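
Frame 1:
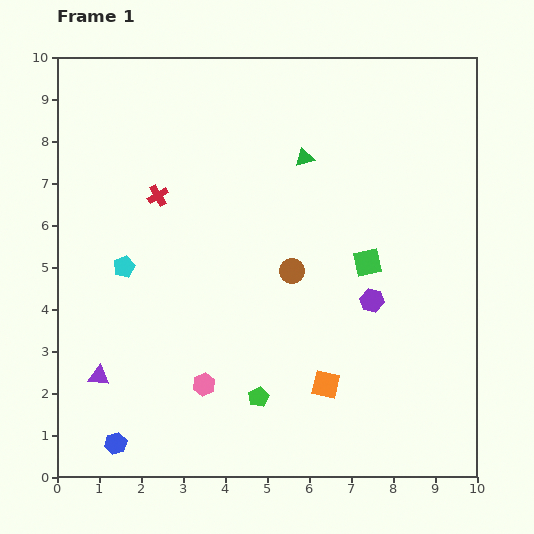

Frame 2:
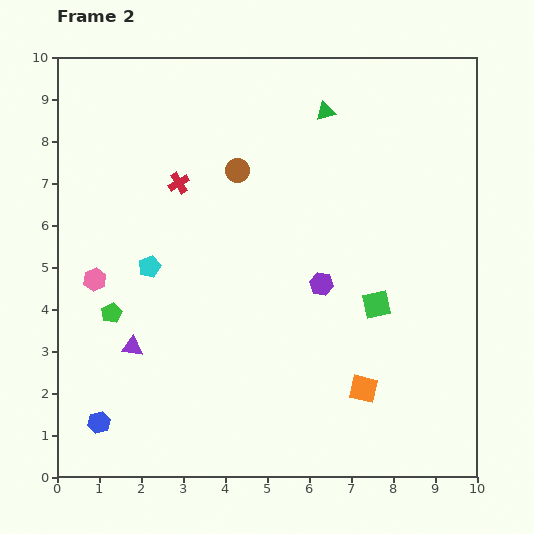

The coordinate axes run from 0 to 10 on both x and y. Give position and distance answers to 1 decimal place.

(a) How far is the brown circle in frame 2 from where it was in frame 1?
2.7

The brown circle moved from (5.6, 4.9) to (4.3, 7.3), a distance of √(1.3² + 2.4²) ≈ 2.7.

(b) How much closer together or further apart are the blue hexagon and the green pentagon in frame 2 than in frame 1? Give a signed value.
-1.0

Distance in frame 1: 3.6. Distance in frame 2: 2.6.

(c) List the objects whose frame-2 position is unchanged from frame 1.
none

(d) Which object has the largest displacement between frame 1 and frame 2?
the green pentagon

(moved 4.0; next 3.6)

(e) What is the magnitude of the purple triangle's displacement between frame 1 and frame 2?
1.1

The purple triangle moved from (1.0, 2.4) to (1.8, 3.1), a distance of √(0.8² + 0.7²) ≈ 1.1.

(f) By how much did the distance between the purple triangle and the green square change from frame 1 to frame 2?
-1.0

Distance in frame 1: 6.9. Distance in frame 2: 5.9.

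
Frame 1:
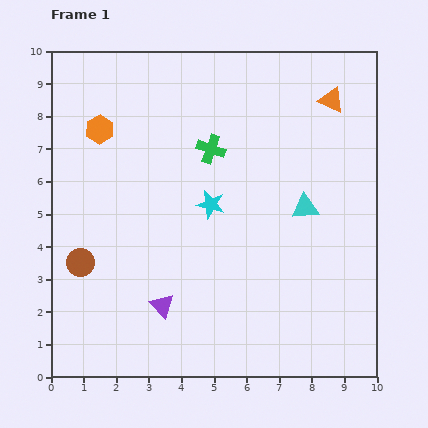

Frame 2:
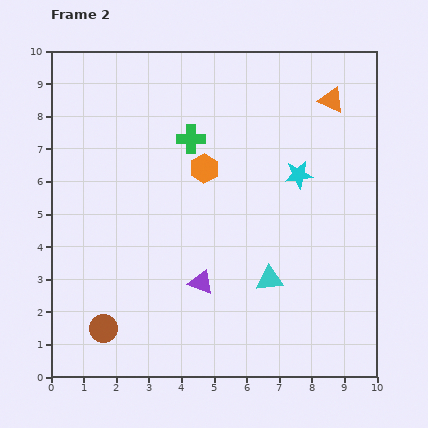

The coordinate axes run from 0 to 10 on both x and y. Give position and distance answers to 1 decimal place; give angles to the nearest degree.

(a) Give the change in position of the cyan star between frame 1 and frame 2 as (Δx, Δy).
(2.7, 0.9)

The cyan star was at (4.9, 5.3) in frame 1 and (7.6, 6.2) in frame 2.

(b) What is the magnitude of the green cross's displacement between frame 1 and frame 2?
0.7

The green cross moved from (4.9, 7.0) to (4.3, 7.3), a distance of √(0.6² + 0.3²) ≈ 0.7.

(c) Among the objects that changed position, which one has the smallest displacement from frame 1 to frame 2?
the green cross

(moved 0.7)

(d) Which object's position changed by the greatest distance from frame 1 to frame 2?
the orange hexagon

(moved 3.4; next 2.8)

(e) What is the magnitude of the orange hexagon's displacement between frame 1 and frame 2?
3.4

The orange hexagon moved from (1.5, 7.6) to (4.7, 6.4), a distance of √(3.2² + 1.2²) ≈ 3.4.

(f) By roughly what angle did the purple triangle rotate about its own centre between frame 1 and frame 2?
26° counter-clockwise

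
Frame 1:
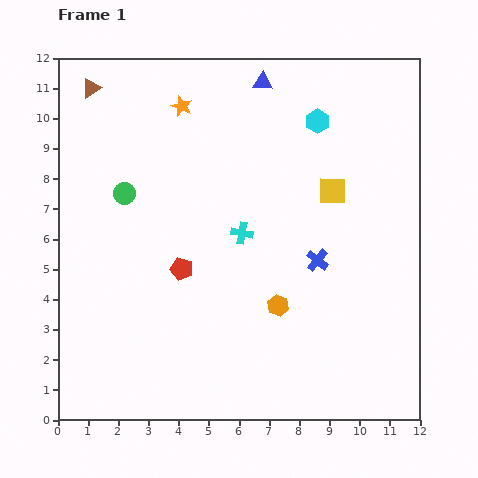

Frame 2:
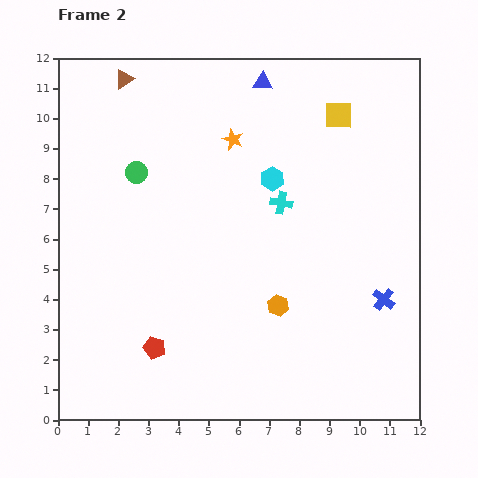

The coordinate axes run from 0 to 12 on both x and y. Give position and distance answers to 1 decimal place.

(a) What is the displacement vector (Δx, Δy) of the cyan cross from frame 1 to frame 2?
(1.3, 1.0)

The cyan cross was at (6.1, 6.2) in frame 1 and (7.4, 7.2) in frame 2.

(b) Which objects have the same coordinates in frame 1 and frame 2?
the blue triangle, the orange hexagon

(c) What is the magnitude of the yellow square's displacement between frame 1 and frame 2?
2.5

The yellow square moved from (9.1, 7.6) to (9.3, 10.1), a distance of √(0.2² + 2.5²) ≈ 2.5.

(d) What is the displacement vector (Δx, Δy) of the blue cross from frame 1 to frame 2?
(2.2, -1.3)

The blue cross was at (8.6, 5.3) in frame 1 and (10.8, 4.0) in frame 2.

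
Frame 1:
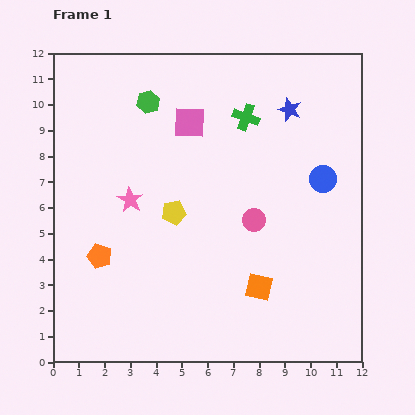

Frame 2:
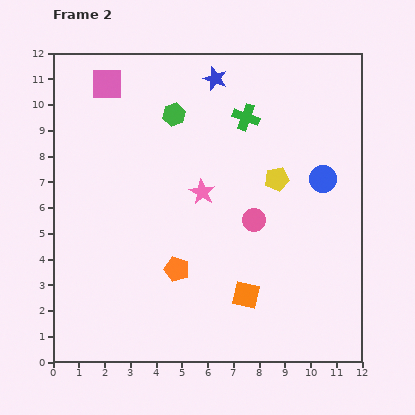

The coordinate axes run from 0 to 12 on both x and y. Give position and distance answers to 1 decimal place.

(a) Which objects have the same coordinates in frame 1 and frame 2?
the pink circle, the green cross, the blue circle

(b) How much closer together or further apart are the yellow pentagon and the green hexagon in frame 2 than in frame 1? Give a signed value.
+0.3

Distance in frame 1: 4.4. Distance in frame 2: 4.7.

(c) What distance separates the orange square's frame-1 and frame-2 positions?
0.6

The orange square moved from (8.0, 2.9) to (7.5, 2.6), a distance of √(0.5² + 0.3²) ≈ 0.6.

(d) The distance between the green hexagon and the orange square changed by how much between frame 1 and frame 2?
-0.9

Distance in frame 1: 8.4. Distance in frame 2: 7.5.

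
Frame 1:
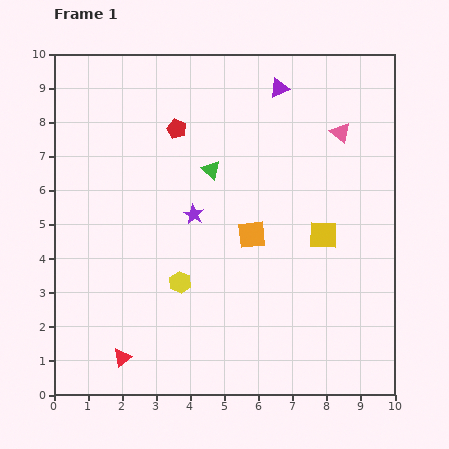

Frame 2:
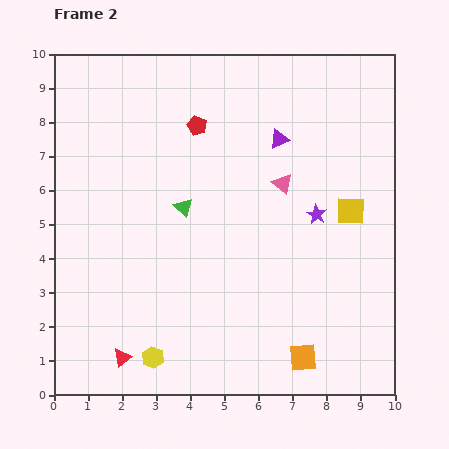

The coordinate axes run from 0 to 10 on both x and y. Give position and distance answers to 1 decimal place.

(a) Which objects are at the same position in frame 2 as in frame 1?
the red triangle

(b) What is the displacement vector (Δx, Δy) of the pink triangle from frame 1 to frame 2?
(-1.7, -1.5)

The pink triangle was at (8.4, 7.7) in frame 1 and (6.7, 6.2) in frame 2.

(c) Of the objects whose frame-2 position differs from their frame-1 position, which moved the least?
the red pentagon

(moved 0.6)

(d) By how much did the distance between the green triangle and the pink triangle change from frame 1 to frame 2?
-1.0

Distance in frame 1: 4.0. Distance in frame 2: 3.0.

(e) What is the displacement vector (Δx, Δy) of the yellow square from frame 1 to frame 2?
(0.8, 0.7)

The yellow square was at (7.9, 4.7) in frame 1 and (8.7, 5.4) in frame 2.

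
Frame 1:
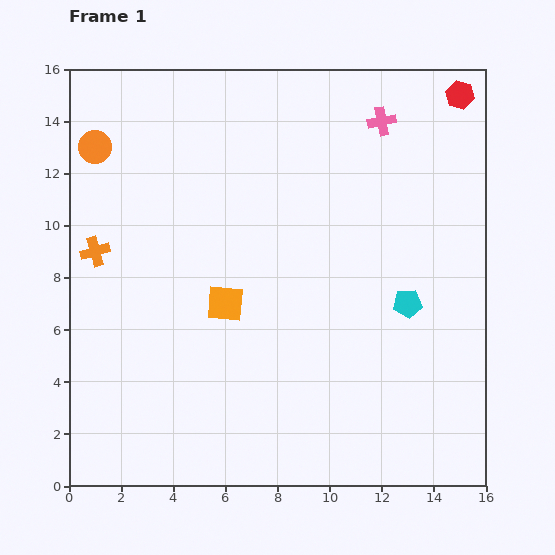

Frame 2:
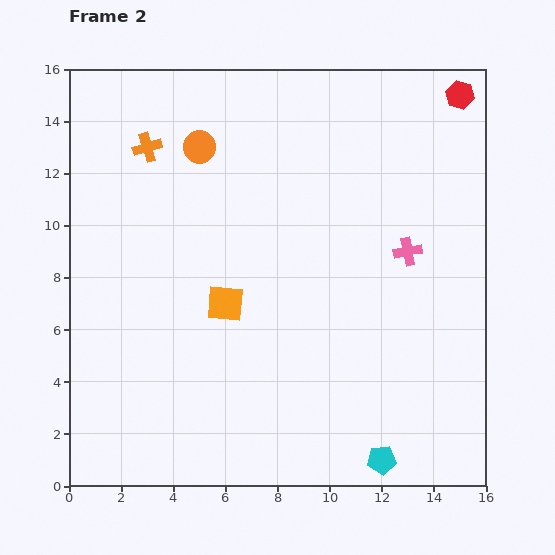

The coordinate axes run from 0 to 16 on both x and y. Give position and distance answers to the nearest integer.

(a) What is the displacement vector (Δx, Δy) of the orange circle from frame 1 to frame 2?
(4, 0)

The orange circle was at (1, 13) in frame 1 and (5, 13) in frame 2.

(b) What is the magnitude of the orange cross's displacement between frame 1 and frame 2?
4

The orange cross moved from (1, 9) to (3, 13), a distance of √(2² + 4²) ≈ 4.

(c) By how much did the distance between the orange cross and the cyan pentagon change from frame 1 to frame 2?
+3

Distance in frame 1: 12. Distance in frame 2: 15.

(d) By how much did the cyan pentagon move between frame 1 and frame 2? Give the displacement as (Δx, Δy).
(-1, -6)

The cyan pentagon was at (13, 7) in frame 1 and (12, 1) in frame 2.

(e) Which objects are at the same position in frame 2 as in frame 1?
the orange square, the red hexagon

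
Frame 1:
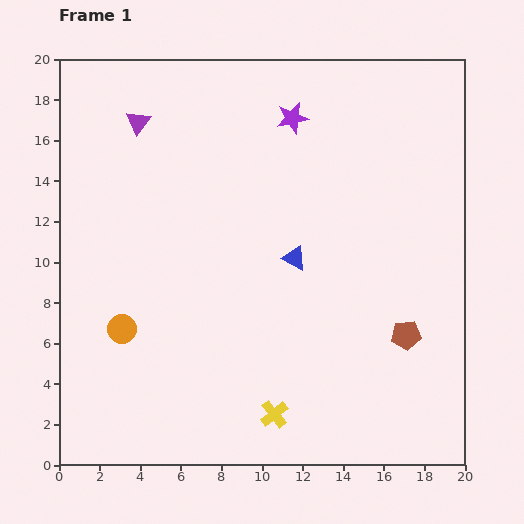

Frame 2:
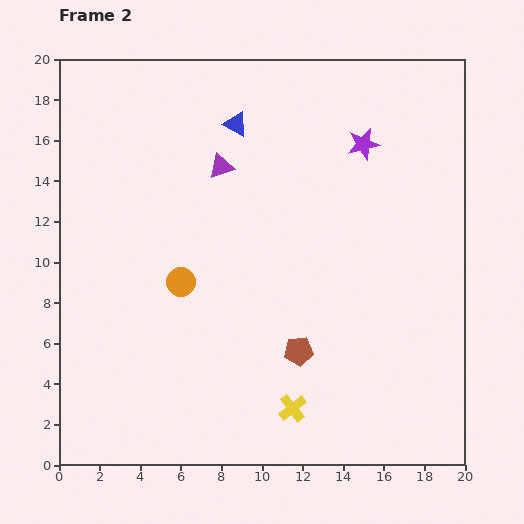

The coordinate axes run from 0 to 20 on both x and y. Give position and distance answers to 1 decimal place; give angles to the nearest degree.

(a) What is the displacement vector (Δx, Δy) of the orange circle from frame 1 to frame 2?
(2.9, 2.3)

The orange circle was at (3.1, 6.7) in frame 1 and (6.0, 9.0) in frame 2.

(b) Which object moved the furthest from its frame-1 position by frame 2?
the blue triangle

(moved 7.2; next 5.4)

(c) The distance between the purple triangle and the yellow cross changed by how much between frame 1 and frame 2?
-3.5

Distance in frame 1: 15.9. Distance in frame 2: 12.4.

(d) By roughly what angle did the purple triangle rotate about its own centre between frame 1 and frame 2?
34° clockwise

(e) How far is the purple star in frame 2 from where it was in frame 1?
3.7

The purple star moved from (11.5, 17.1) to (15.0, 15.8), a distance of √(3.5² + 1.3²) ≈ 3.7.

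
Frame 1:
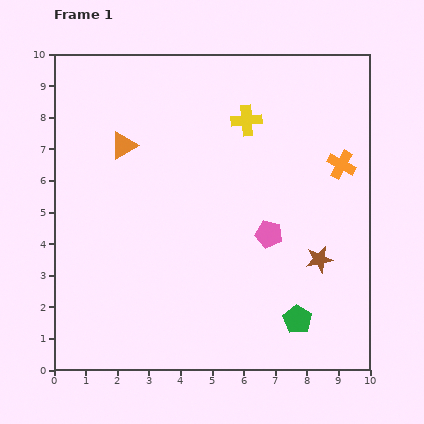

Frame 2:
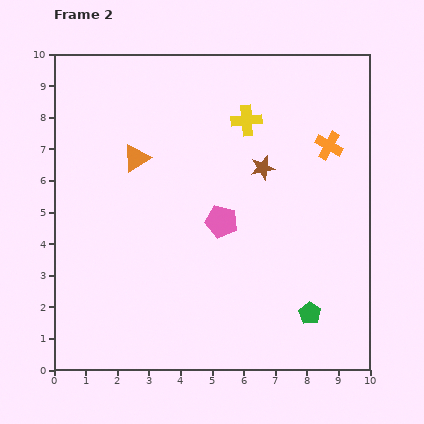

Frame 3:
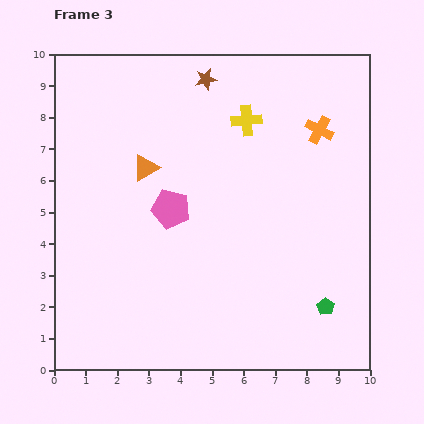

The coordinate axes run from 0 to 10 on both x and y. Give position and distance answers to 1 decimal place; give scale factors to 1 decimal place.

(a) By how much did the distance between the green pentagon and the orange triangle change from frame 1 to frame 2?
-0.4

Distance in frame 1: 7.8. Distance in frame 2: 7.4.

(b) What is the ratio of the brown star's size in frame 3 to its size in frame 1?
0.8×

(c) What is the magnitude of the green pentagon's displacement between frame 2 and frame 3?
0.5

The green pentagon moved from (8.1, 1.8) to (8.6, 2.0), a distance of √(0.5² + 0.2²) ≈ 0.5.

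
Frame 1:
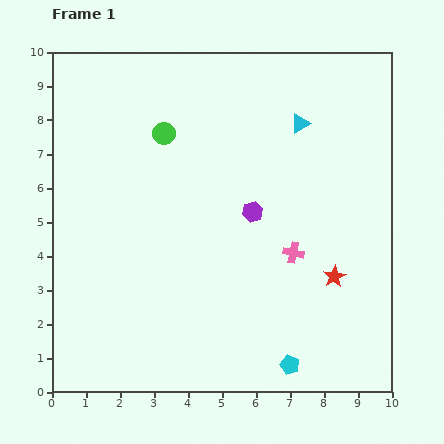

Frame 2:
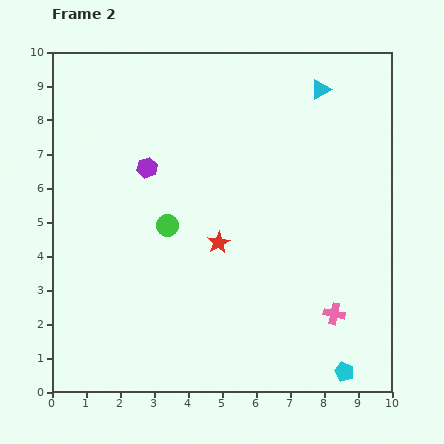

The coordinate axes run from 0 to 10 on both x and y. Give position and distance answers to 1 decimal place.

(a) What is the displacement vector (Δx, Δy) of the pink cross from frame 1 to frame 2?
(1.2, -1.8)

The pink cross was at (7.1, 4.1) in frame 1 and (8.3, 2.3) in frame 2.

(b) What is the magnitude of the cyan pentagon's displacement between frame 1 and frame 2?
1.6

The cyan pentagon moved from (7.0, 0.8) to (8.6, 0.6), a distance of √(1.6² + 0.2²) ≈ 1.6.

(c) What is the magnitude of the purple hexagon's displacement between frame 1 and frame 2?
3.4

The purple hexagon moved from (5.9, 5.3) to (2.8, 6.6), a distance of √(3.1² + 1.3²) ≈ 3.4.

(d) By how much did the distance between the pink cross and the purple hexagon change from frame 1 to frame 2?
+5.3

Distance in frame 1: 1.7. Distance in frame 2: 7.0.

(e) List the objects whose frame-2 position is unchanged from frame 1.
none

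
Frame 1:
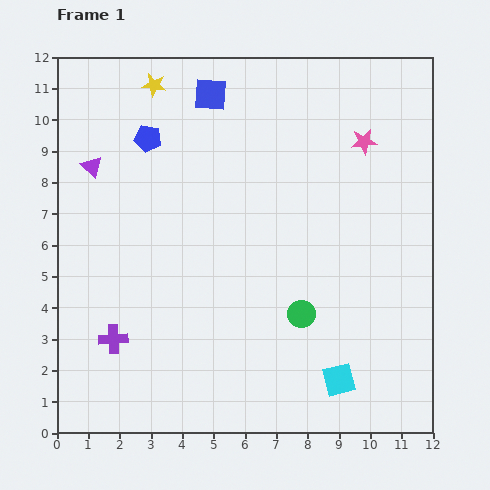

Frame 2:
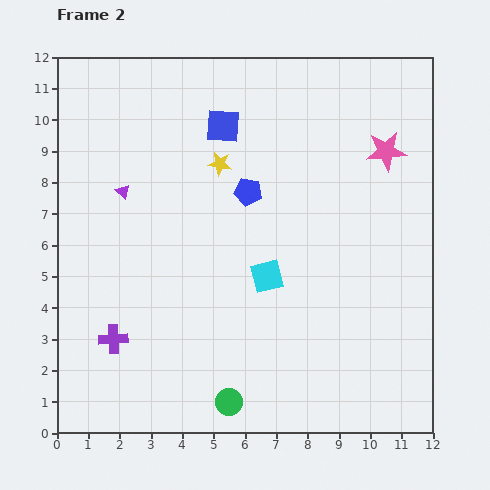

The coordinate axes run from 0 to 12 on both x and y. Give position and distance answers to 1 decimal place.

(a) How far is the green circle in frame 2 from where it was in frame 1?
3.6

The green circle moved from (7.8, 3.8) to (5.5, 1.0), a distance of √(2.3² + 2.8²) ≈ 3.6.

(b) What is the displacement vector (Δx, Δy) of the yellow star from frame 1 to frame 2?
(2.1, -2.5)

The yellow star was at (3.1, 11.1) in frame 1 and (5.2, 8.6) in frame 2.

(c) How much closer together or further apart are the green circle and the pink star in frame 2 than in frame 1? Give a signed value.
+3.5

Distance in frame 1: 5.9. Distance in frame 2: 9.4.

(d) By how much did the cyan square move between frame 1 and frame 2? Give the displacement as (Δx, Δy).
(-2.3, 3.3)

The cyan square was at (9.0, 1.7) in frame 1 and (6.7, 5.0) in frame 2.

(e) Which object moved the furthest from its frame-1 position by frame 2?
the cyan square

(moved 4.0; next 3.6)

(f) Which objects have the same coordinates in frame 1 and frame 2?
the purple cross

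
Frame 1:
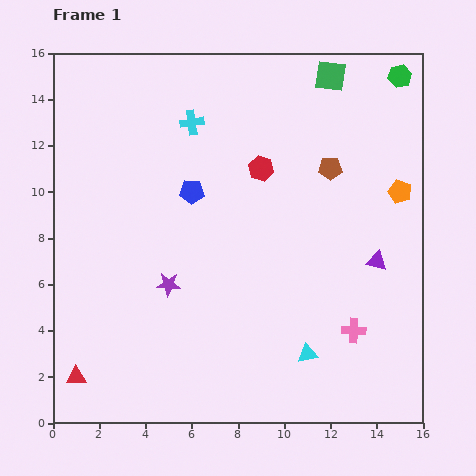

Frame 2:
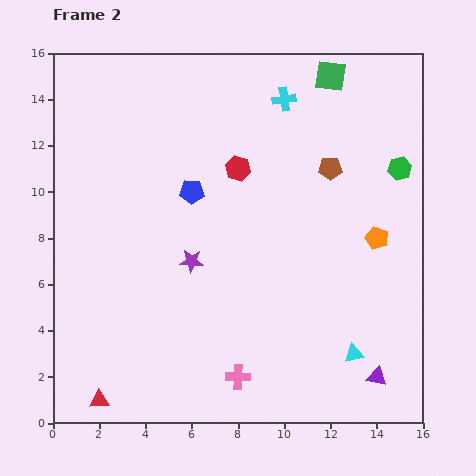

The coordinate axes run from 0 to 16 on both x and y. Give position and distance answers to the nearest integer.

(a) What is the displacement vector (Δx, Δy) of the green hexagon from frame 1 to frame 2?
(0, -4)

The green hexagon was at (15, 15) in frame 1 and (15, 11) in frame 2.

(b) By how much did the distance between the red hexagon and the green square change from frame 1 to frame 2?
+1

Distance in frame 1: 5. Distance in frame 2: 6.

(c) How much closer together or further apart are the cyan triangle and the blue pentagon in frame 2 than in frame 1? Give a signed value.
+1

Distance in frame 1: 9. Distance in frame 2: 10.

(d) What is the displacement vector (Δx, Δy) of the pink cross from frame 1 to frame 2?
(-5, -2)

The pink cross was at (13, 4) in frame 1 and (8, 2) in frame 2.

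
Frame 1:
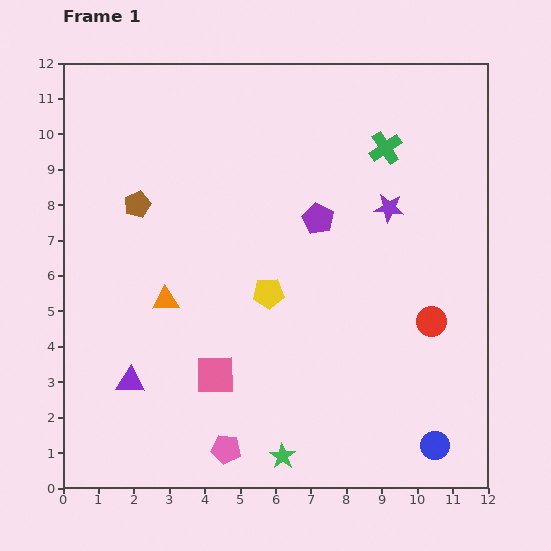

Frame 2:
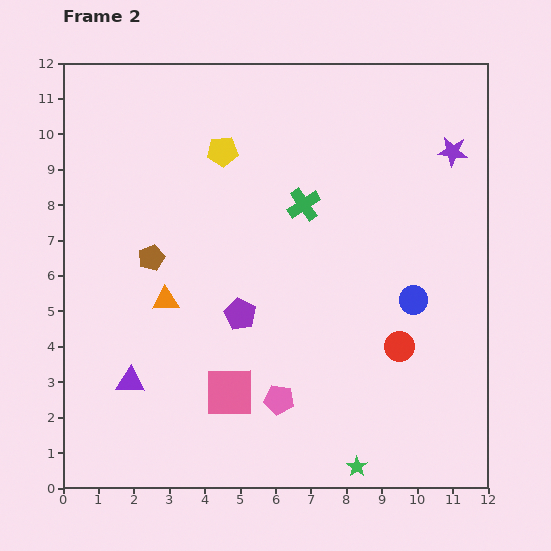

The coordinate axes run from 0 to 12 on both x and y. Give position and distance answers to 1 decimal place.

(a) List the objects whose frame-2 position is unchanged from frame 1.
the orange triangle, the purple triangle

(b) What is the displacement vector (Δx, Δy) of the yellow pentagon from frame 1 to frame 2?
(-1.3, 4.0)

The yellow pentagon was at (5.8, 5.5) in frame 1 and (4.5, 9.5) in frame 2.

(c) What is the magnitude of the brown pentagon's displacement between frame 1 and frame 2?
1.6

The brown pentagon moved from (2.1, 8.0) to (2.5, 6.5), a distance of √(0.4² + 1.5²) ≈ 1.6.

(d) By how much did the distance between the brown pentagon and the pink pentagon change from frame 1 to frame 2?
-1.9

Distance in frame 1: 7.3. Distance in frame 2: 5.4.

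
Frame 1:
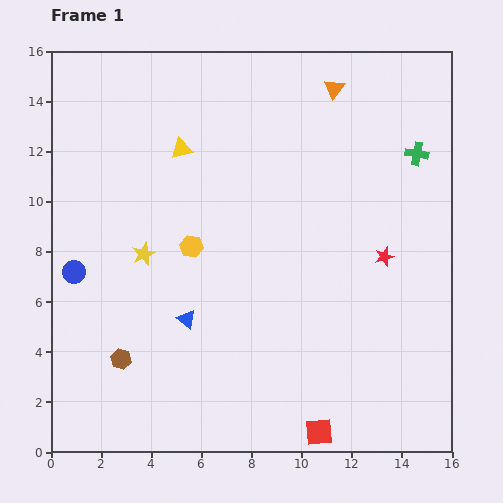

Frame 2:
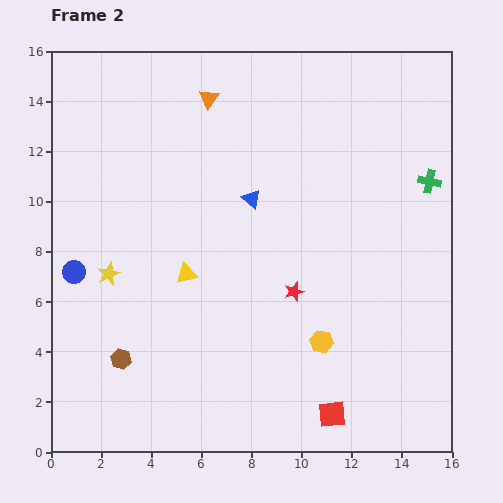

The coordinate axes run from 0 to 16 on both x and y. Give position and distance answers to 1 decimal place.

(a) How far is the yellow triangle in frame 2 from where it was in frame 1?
5.0

The yellow triangle moved from (5.2, 12.1) to (5.4, 7.1), a distance of √(0.2² + 5.0²) ≈ 5.0.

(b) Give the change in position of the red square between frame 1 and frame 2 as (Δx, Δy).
(0.5, 0.7)

The red square was at (10.7, 0.8) in frame 1 and (11.2, 1.5) in frame 2.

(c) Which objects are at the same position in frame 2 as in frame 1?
the brown hexagon, the blue circle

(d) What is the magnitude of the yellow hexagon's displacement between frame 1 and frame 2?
6.4

The yellow hexagon moved from (5.6, 8.2) to (10.8, 4.4), a distance of √(5.2² + 3.8²) ≈ 6.4.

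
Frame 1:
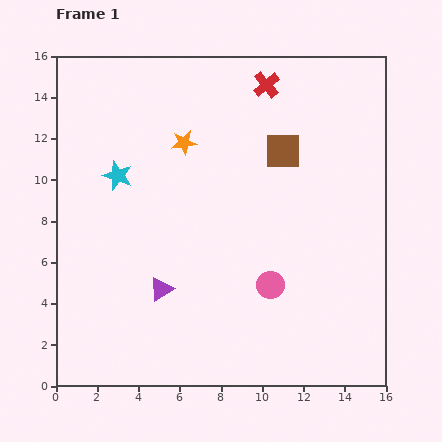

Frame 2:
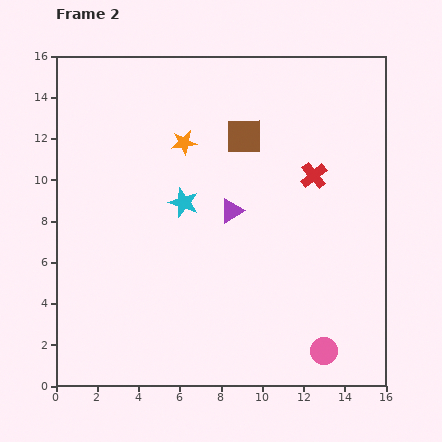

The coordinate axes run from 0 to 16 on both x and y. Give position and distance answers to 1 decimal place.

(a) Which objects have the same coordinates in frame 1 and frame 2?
the orange star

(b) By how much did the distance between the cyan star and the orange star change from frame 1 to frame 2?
-0.7

Distance in frame 1: 3.6. Distance in frame 2: 2.9.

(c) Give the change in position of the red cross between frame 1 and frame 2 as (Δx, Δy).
(2.3, -4.4)

The red cross was at (10.2, 14.6) in frame 1 and (12.5, 10.2) in frame 2.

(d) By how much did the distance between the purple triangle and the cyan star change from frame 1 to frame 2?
-3.6

Distance in frame 1: 5.9. Distance in frame 2: 2.3.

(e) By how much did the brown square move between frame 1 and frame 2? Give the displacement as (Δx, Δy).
(-1.9, 0.7)

The brown square was at (11.0, 11.4) in frame 1 and (9.1, 12.1) in frame 2.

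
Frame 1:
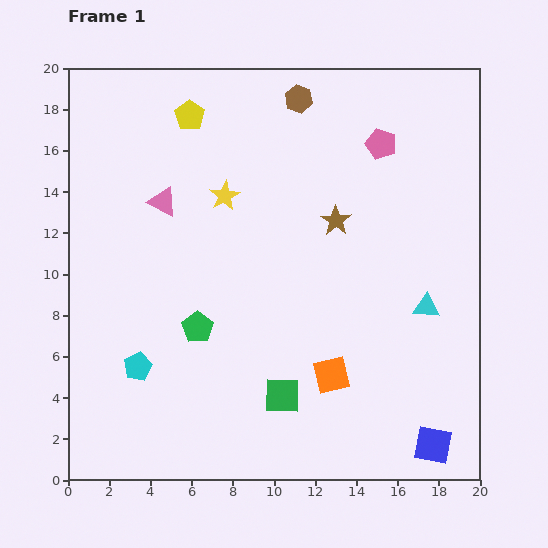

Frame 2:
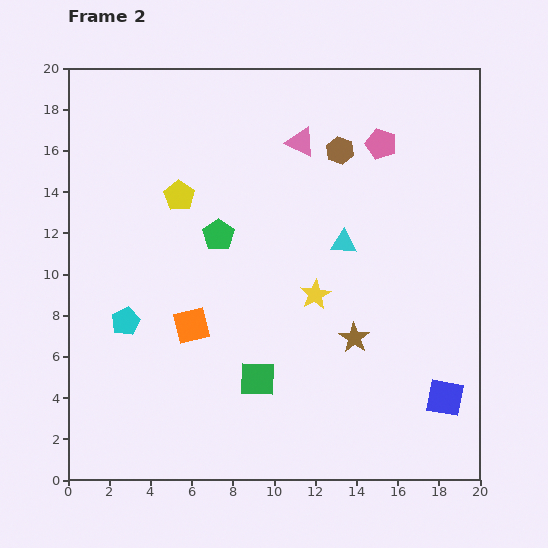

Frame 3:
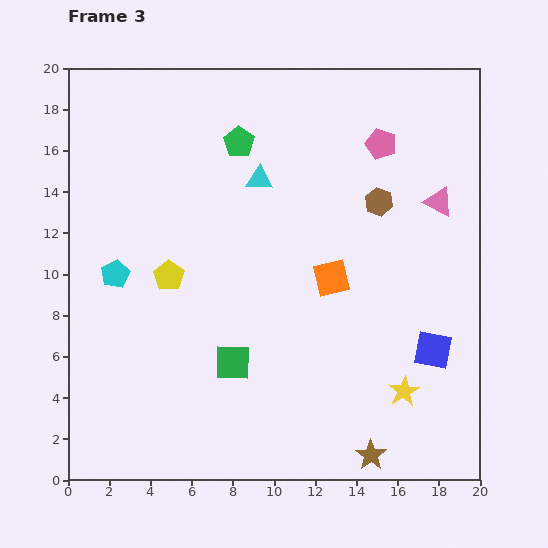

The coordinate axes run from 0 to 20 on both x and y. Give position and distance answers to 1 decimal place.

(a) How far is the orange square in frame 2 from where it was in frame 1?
7.2

The orange square moved from (12.8, 5.1) to (6.0, 7.5), a distance of √(6.8² + 2.4²) ≈ 7.2.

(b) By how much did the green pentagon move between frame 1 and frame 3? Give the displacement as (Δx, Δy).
(2.0, 9.0)

The green pentagon was at (6.3, 7.4) in frame 1 and (8.3, 16.4) in frame 3.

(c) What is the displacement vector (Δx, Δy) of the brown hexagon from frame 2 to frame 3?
(1.9, -2.5)

The brown hexagon was at (13.2, 16.0) in frame 2 and (15.1, 13.5) in frame 3.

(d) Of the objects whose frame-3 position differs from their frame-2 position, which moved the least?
the green square

(moved 1.4)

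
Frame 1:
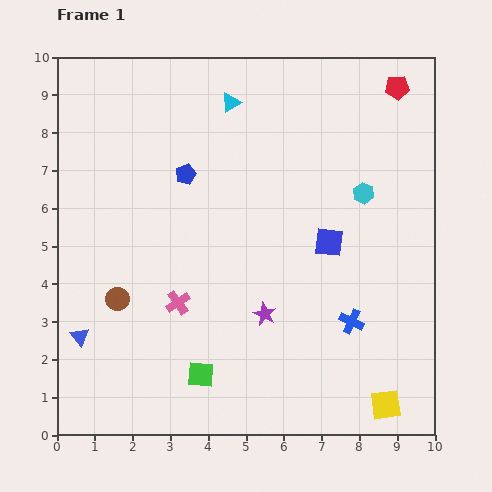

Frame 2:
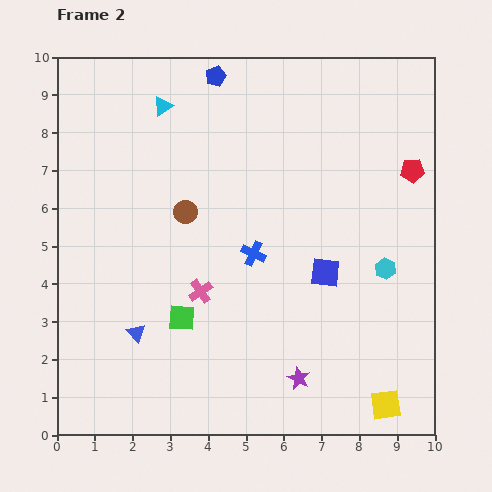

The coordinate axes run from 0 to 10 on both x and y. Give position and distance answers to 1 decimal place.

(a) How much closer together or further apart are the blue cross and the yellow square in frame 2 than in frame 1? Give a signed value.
+2.9

Distance in frame 1: 2.4. Distance in frame 2: 5.3.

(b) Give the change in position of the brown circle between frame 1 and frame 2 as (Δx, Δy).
(1.8, 2.3)

The brown circle was at (1.6, 3.6) in frame 1 and (3.4, 5.9) in frame 2.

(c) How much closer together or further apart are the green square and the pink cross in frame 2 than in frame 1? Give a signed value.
-1.1

Distance in frame 1: 2.0. Distance in frame 2: 0.9.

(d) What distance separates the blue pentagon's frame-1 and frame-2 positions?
2.7

The blue pentagon moved from (3.4, 6.9) to (4.2, 9.5), a distance of √(0.8² + 2.6²) ≈ 2.7.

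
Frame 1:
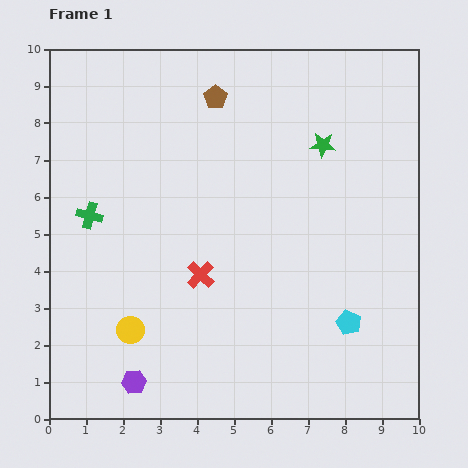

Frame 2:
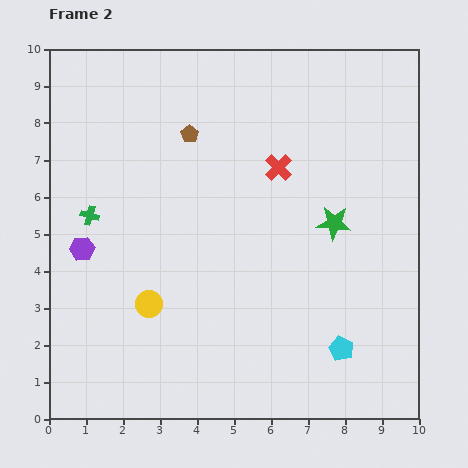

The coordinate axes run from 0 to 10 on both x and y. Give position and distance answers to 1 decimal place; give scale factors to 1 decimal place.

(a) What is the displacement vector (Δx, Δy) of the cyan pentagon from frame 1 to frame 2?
(-0.2, -0.7)

The cyan pentagon was at (8.1, 2.6) in frame 1 and (7.9, 1.9) in frame 2.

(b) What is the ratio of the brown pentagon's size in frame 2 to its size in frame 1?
0.7×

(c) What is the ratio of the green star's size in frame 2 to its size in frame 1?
1.3×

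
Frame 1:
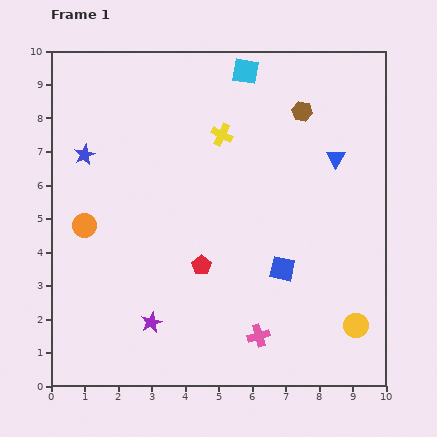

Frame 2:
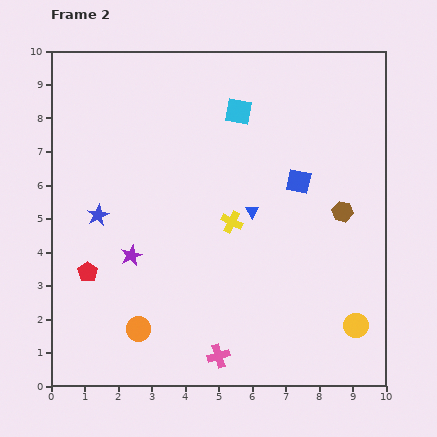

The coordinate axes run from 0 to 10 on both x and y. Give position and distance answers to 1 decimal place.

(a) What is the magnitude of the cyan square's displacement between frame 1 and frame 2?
1.2

The cyan square moved from (5.8, 9.4) to (5.6, 8.2), a distance of √(0.2² + 1.2²) ≈ 1.2.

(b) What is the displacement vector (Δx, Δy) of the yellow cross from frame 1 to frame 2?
(0.3, -2.6)

The yellow cross was at (5.1, 7.5) in frame 1 and (5.4, 4.9) in frame 2.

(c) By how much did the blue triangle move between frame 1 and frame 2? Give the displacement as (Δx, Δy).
(-2.5, -1.6)

The blue triangle was at (8.5, 6.8) in frame 1 and (6.0, 5.2) in frame 2.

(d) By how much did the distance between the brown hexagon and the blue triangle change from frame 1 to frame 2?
+1.0

Distance in frame 1: 1.7. Distance in frame 2: 2.7.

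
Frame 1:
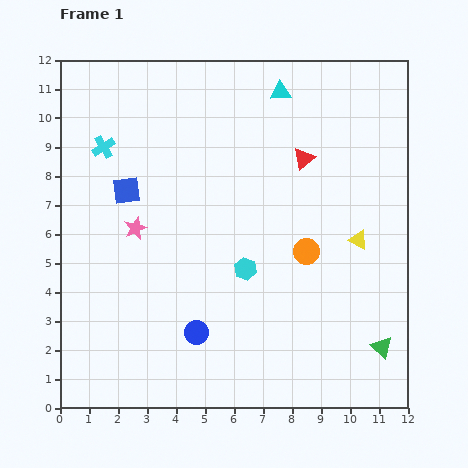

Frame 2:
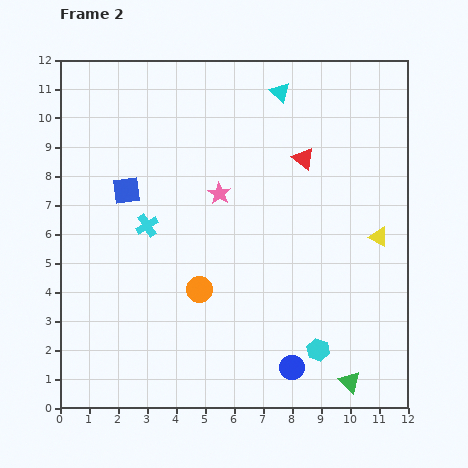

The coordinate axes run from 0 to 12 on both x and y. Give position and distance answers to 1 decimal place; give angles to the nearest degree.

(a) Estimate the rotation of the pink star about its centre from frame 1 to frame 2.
16° counter-clockwise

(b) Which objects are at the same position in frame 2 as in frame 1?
the blue square, the cyan triangle, the red triangle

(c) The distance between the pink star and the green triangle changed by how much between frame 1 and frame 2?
-1.5

Distance in frame 1: 9.4. Distance in frame 2: 7.9.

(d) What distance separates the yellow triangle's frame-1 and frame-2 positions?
0.7

The yellow triangle moved from (10.3, 5.8) to (11.0, 5.9), a distance of √(0.7² + 0.1²) ≈ 0.7.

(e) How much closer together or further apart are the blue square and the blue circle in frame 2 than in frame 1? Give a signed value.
+2.8

Distance in frame 1: 5.5. Distance in frame 2: 8.3.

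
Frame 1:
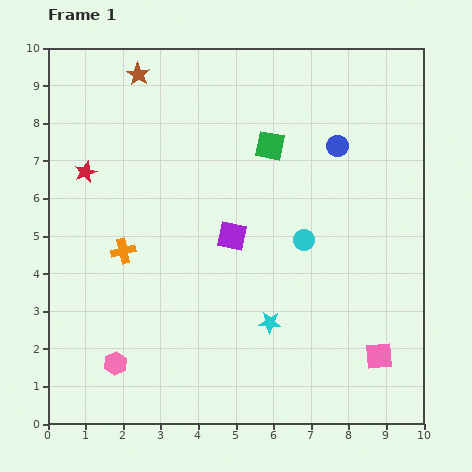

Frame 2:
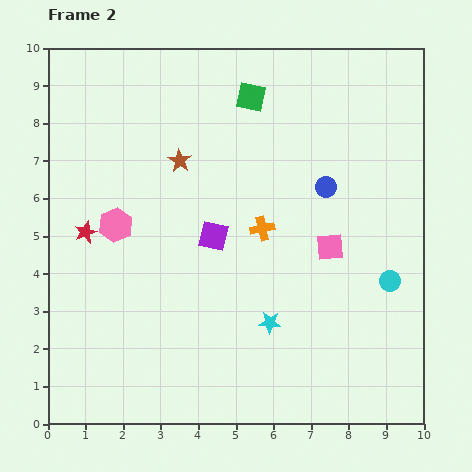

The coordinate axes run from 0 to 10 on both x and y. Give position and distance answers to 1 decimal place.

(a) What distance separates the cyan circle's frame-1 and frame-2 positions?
2.5

The cyan circle moved from (6.8, 4.9) to (9.1, 3.8), a distance of √(2.3² + 1.1²) ≈ 2.5.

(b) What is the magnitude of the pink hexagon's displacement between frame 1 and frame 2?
3.7

The pink hexagon moved from (1.8, 1.6) to (1.8, 5.3), a distance of √(0.0² + 3.7²) ≈ 3.7.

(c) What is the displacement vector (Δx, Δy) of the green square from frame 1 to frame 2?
(-0.5, 1.3)

The green square was at (5.9, 7.4) in frame 1 and (5.4, 8.7) in frame 2.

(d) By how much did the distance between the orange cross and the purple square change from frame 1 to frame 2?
-1.6

Distance in frame 1: 2.9. Distance in frame 2: 1.3.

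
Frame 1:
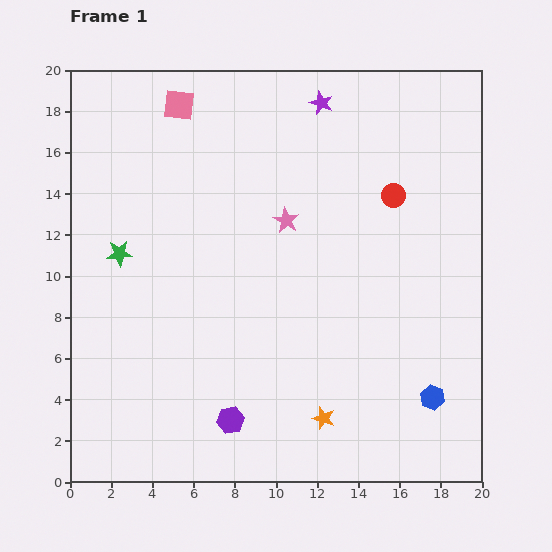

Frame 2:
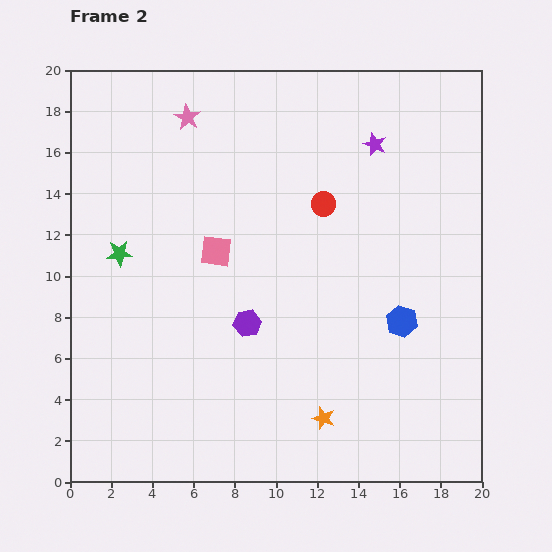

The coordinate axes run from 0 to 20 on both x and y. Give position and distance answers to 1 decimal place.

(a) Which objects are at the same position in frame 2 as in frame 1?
the green star, the orange star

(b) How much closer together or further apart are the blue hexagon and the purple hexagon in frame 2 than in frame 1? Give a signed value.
-2.4

Distance in frame 1: 9.9. Distance in frame 2: 7.5.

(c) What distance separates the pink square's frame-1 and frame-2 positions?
7.3

The pink square moved from (5.3, 18.3) to (7.1, 11.2), a distance of √(1.8² + 7.1²) ≈ 7.3.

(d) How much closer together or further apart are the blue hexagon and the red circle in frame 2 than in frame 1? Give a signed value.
-3.1

Distance in frame 1: 10.0. Distance in frame 2: 6.9.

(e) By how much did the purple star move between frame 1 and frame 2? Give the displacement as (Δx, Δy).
(2.6, -2.0)

The purple star was at (12.2, 18.4) in frame 1 and (14.8, 16.4) in frame 2.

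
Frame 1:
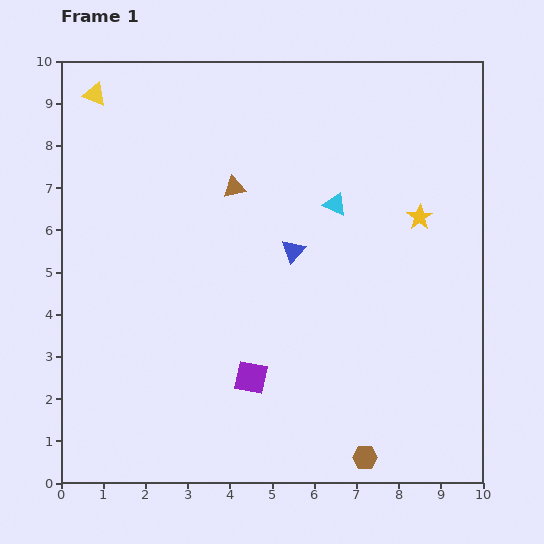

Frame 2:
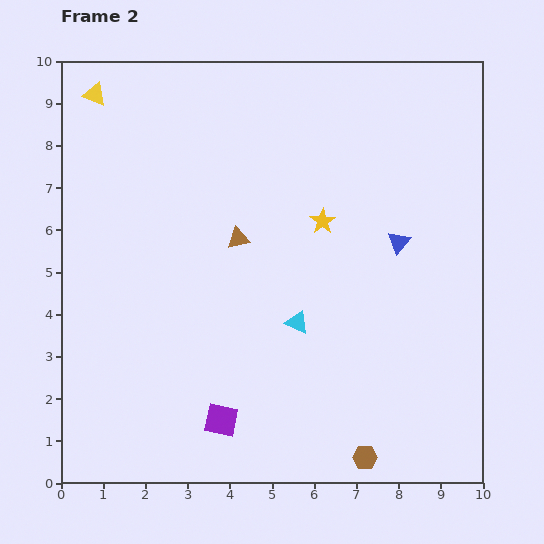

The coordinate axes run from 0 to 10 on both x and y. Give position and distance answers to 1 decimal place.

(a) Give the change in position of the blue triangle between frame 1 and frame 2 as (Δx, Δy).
(2.5, 0.2)

The blue triangle was at (5.5, 5.5) in frame 1 and (8.0, 5.7) in frame 2.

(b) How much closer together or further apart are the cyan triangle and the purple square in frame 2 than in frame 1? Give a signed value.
-1.7

Distance in frame 1: 4.6. Distance in frame 2: 2.9.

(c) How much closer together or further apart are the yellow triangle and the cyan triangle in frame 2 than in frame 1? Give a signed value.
+0.9

Distance in frame 1: 6.3. Distance in frame 2: 7.2.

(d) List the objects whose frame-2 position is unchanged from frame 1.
the brown hexagon, the yellow triangle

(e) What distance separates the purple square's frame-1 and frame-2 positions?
1.2

The purple square moved from (4.5, 2.5) to (3.8, 1.5), a distance of √(0.7² + 1.0²) ≈ 1.2.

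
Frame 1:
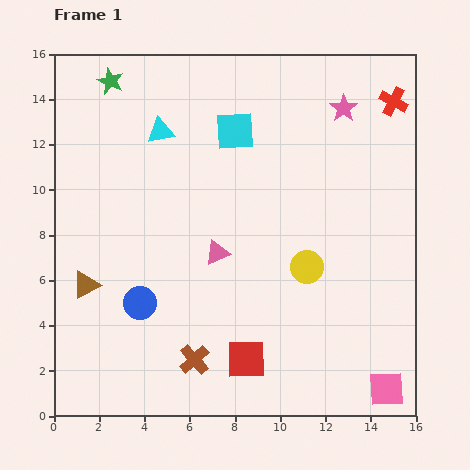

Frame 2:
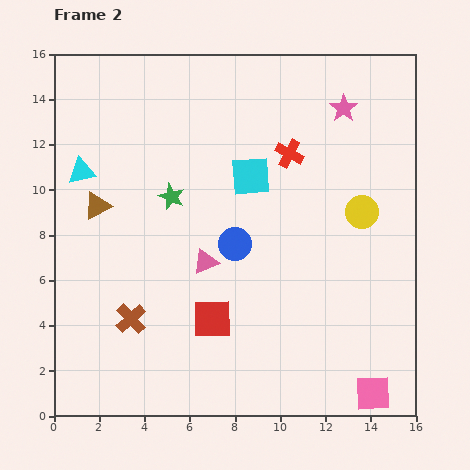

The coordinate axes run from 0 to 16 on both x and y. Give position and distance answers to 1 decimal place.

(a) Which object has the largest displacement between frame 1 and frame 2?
the green star

(moved 5.8; next 5.1)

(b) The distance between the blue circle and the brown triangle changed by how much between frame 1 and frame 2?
+3.8

Distance in frame 1: 2.5. Distance in frame 2: 6.3.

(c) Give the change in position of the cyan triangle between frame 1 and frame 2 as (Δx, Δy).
(-3.5, -1.8)

The cyan triangle was at (4.7, 12.6) in frame 1 and (1.2, 10.8) in frame 2.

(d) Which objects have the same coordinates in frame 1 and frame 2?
the pink star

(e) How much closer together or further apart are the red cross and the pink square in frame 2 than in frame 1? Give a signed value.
-1.5

Distance in frame 1: 12.7. Distance in frame 2: 11.2.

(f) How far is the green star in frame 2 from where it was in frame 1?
5.8

The green star moved from (2.5, 14.8) to (5.2, 9.7), a distance of √(2.7² + 5.1²) ≈ 5.8.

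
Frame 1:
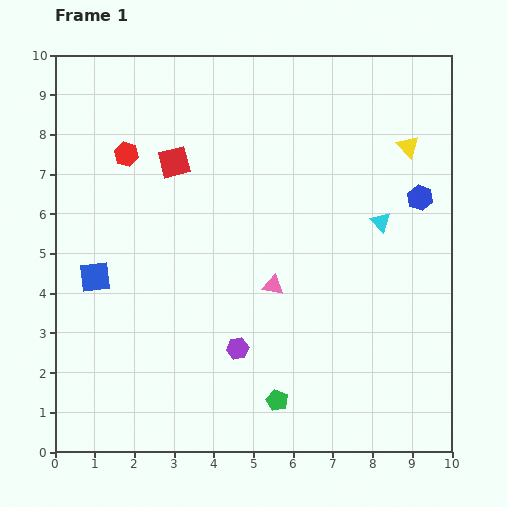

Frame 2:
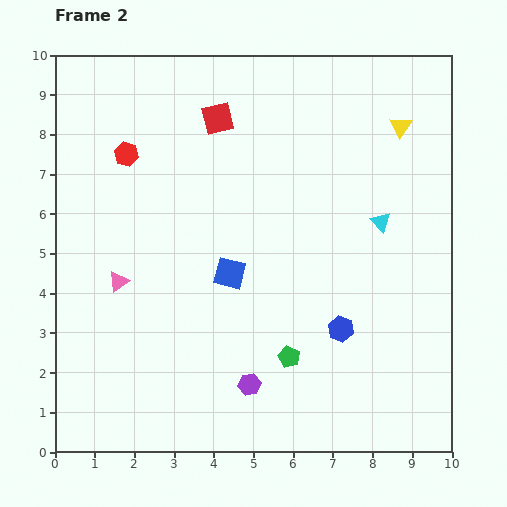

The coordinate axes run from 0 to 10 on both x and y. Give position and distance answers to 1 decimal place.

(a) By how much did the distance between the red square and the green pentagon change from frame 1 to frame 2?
-0.2

Distance in frame 1: 6.5. Distance in frame 2: 6.3.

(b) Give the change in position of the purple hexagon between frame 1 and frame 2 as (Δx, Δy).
(0.3, -0.9)

The purple hexagon was at (4.6, 2.6) in frame 1 and (4.9, 1.7) in frame 2.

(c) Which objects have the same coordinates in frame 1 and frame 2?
the red hexagon, the cyan triangle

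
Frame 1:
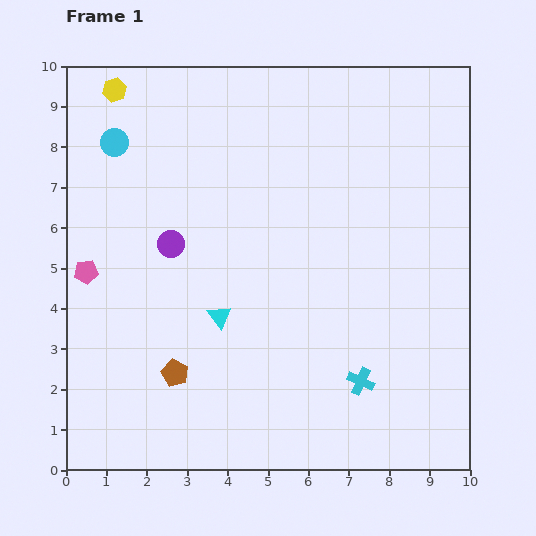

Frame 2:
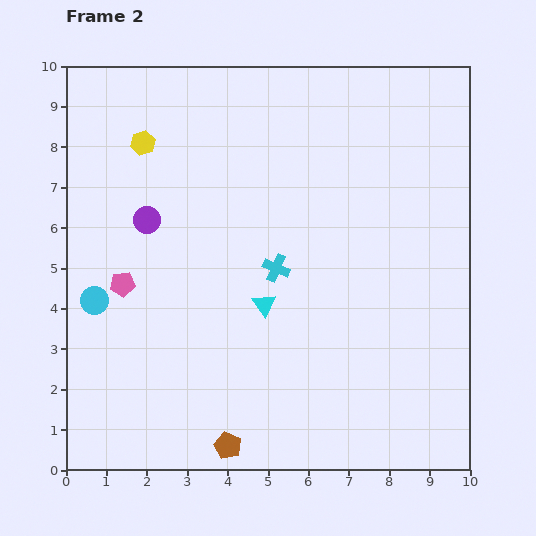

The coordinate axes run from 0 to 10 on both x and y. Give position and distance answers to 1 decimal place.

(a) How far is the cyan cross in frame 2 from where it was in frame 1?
3.5

The cyan cross moved from (7.3, 2.2) to (5.2, 5.0), a distance of √(2.1² + 2.8²) ≈ 3.5.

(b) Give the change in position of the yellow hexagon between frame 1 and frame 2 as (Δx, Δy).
(0.7, -1.3)

The yellow hexagon was at (1.2, 9.4) in frame 1 and (1.9, 8.1) in frame 2.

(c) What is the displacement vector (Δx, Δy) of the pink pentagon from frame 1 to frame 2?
(0.9, -0.3)

The pink pentagon was at (0.5, 4.9) in frame 1 and (1.4, 4.6) in frame 2.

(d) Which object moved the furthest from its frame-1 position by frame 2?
the cyan circle

(moved 3.9; next 3.5)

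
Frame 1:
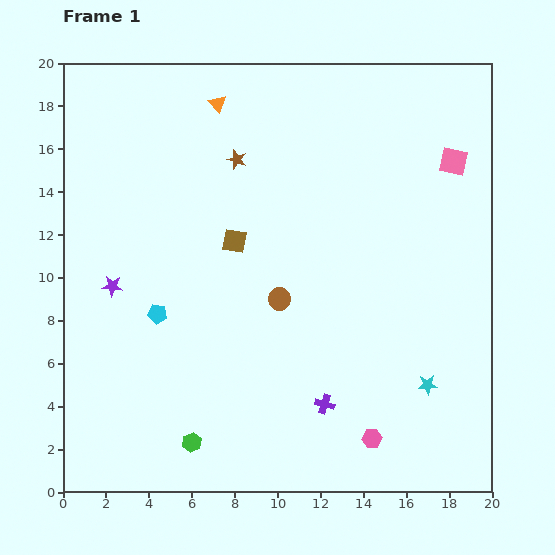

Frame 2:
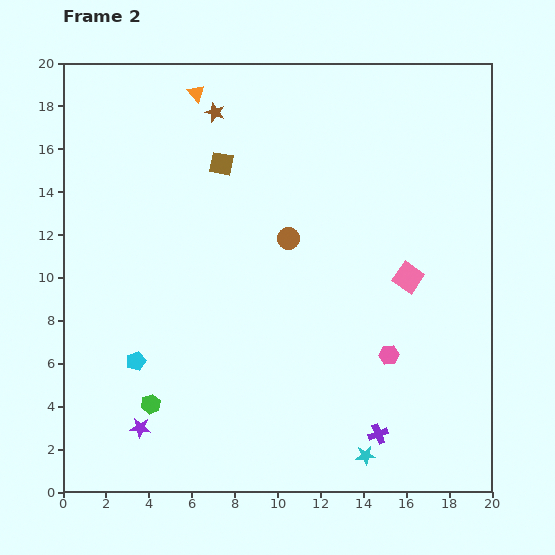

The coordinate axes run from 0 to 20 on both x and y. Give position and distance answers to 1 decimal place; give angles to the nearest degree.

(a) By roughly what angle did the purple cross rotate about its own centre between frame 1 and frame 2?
38° counter-clockwise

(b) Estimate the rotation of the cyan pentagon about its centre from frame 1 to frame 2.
29° counter-clockwise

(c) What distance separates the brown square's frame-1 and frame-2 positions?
3.6

The brown square moved from (8.0, 11.7) to (7.4, 15.3), a distance of √(0.6² + 3.6²) ≈ 3.6.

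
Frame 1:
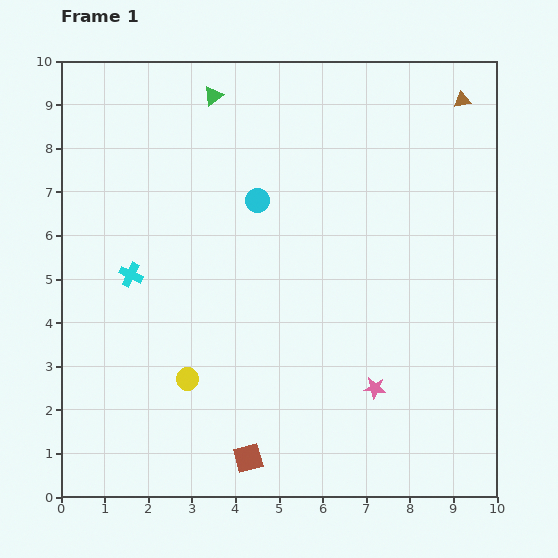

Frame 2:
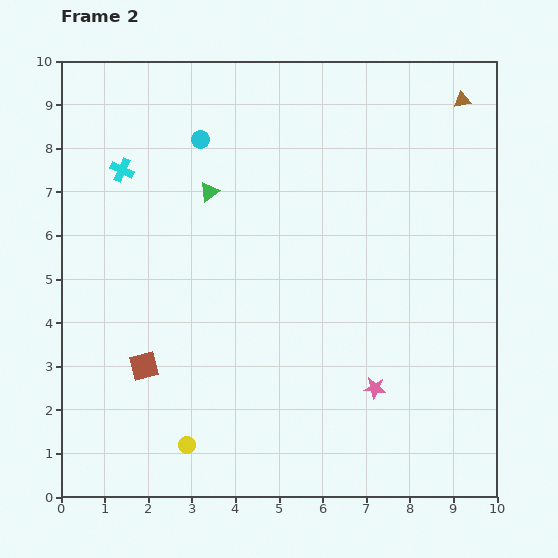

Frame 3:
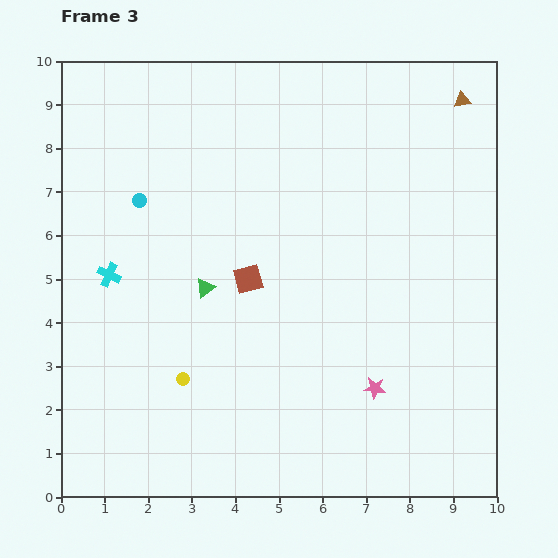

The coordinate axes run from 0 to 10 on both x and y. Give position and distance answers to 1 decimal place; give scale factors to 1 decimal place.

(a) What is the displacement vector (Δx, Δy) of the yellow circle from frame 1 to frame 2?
(0.0, -1.5)

The yellow circle was at (2.9, 2.7) in frame 1 and (2.9, 1.2) in frame 2.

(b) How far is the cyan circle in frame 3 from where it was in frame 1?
2.7

The cyan circle moved from (4.5, 6.8) to (1.8, 6.8), a distance of √(2.7² + 0.0²) ≈ 2.7.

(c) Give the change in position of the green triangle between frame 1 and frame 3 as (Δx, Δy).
(-0.2, -4.4)

The green triangle was at (3.5, 9.2) in frame 1 and (3.3, 4.8) in frame 3.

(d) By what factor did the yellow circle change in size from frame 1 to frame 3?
0.6×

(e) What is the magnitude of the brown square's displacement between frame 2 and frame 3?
3.1

The brown square moved from (1.9, 3.0) to (4.3, 5.0), a distance of √(2.4² + 2.0²) ≈ 3.1.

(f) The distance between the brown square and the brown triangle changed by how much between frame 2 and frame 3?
-3.1

Distance in frame 2: 9.5. Distance in frame 3: 6.4.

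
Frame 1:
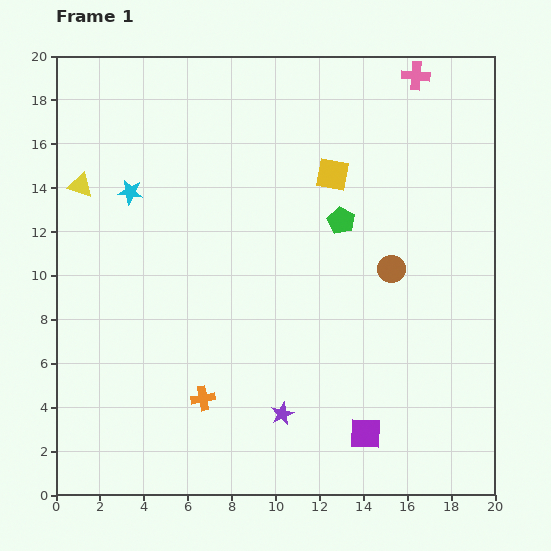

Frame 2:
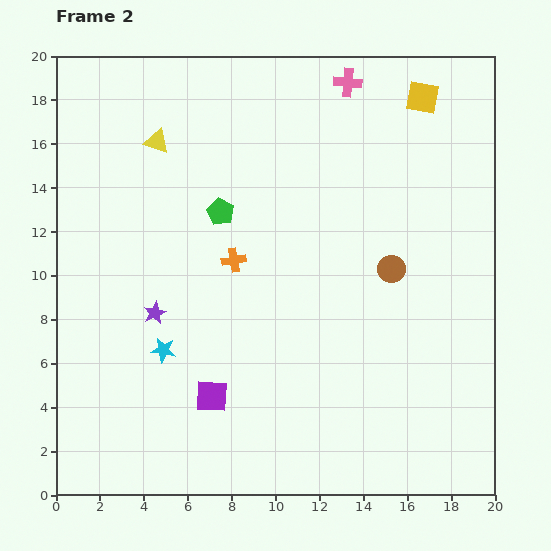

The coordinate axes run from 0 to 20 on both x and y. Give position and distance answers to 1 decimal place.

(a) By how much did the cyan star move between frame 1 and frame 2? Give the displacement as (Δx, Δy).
(1.5, -7.2)

The cyan star was at (3.4, 13.8) in frame 1 and (4.9, 6.6) in frame 2.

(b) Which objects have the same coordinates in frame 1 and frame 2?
the brown circle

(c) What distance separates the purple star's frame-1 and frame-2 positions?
7.4

The purple star moved from (10.3, 3.7) to (4.5, 8.3), a distance of √(5.8² + 4.6²) ≈ 7.4.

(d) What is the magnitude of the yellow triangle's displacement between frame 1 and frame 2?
4.0

The yellow triangle moved from (1.1, 14.1) to (4.6, 16.1), a distance of √(3.5² + 2.0²) ≈ 4.0.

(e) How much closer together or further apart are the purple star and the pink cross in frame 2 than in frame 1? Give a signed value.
-2.9

Distance in frame 1: 16.6. Distance in frame 2: 13.7.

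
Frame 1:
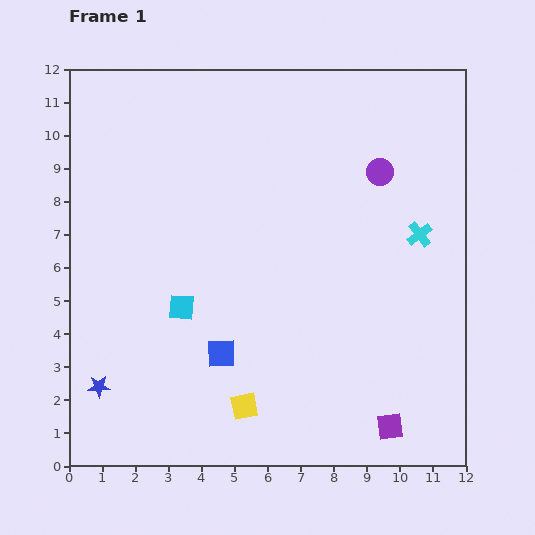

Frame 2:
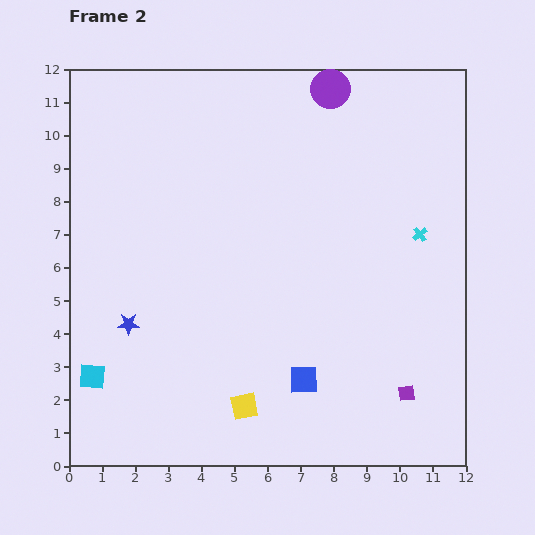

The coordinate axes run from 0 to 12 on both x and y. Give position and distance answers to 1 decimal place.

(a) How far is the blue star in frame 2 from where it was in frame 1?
2.1

The blue star moved from (0.9, 2.4) to (1.8, 4.3), a distance of √(0.9² + 1.9²) ≈ 2.1.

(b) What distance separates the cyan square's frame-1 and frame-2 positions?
3.4

The cyan square moved from (3.4, 4.8) to (0.7, 2.7), a distance of √(2.7² + 2.1²) ≈ 3.4.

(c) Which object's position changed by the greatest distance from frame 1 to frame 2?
the cyan square

(moved 3.4; next 2.9)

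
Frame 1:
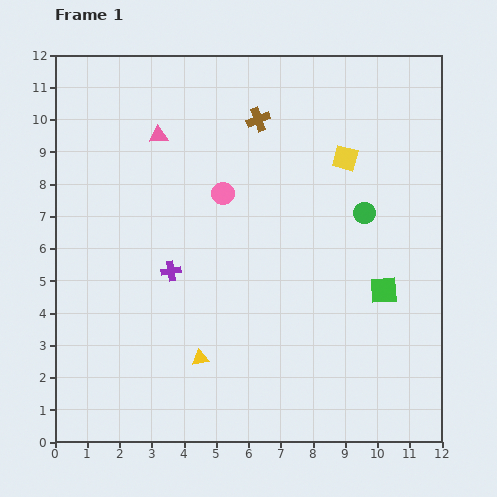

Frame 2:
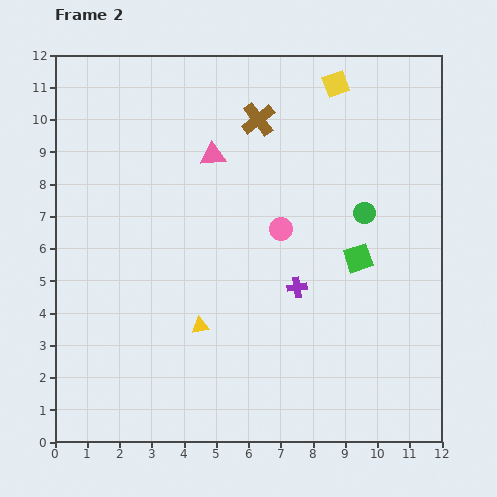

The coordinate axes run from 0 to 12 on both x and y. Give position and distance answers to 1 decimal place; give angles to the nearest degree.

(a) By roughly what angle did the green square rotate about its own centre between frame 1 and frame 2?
16° counter-clockwise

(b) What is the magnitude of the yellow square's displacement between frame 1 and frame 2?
2.3

The yellow square moved from (9.0, 8.8) to (8.7, 11.1), a distance of √(0.3² + 2.3²) ≈ 2.3.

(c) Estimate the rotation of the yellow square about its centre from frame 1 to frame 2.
34° counter-clockwise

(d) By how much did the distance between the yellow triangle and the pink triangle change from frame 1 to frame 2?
-1.7

Distance in frame 1: 7.0. Distance in frame 2: 5.3.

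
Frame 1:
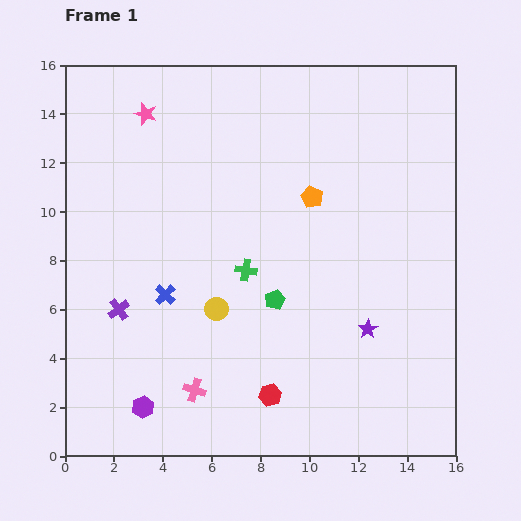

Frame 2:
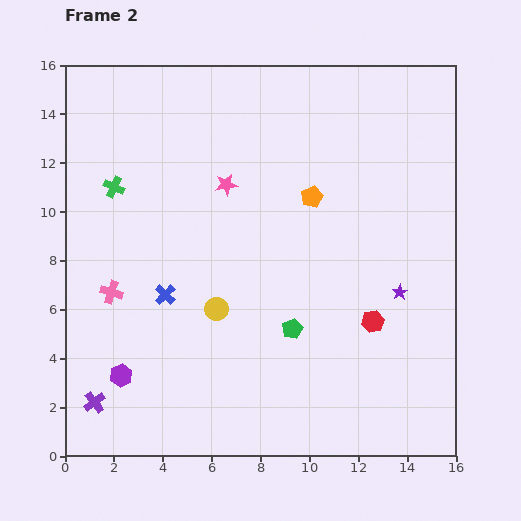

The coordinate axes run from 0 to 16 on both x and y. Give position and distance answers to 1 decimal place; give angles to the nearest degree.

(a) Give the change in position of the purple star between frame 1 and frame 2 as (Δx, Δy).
(1.3, 1.5)

The purple star was at (12.4, 5.2) in frame 1 and (13.7, 6.7) in frame 2.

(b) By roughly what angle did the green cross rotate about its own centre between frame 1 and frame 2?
16° clockwise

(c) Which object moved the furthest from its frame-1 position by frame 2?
the green cross

(moved 6.4; next 5.2)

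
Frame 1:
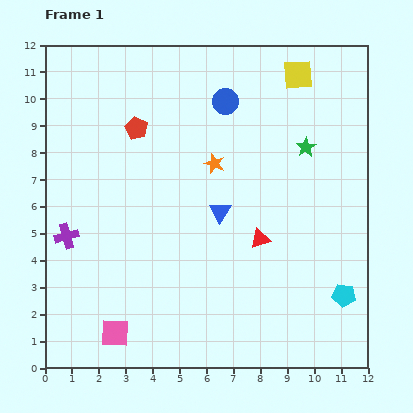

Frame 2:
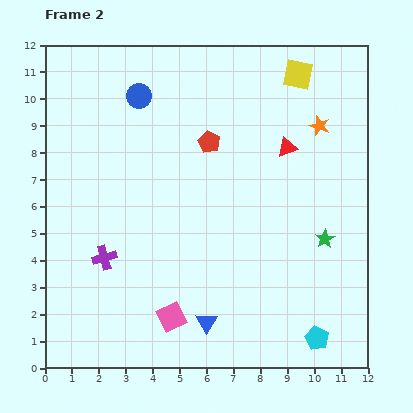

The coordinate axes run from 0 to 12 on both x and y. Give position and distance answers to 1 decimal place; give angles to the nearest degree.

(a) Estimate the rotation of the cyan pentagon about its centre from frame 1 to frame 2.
19° clockwise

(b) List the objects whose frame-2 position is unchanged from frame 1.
the yellow square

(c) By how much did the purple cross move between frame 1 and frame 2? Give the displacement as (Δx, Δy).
(1.4, -0.8)

The purple cross was at (0.8, 4.9) in frame 1 and (2.2, 4.1) in frame 2.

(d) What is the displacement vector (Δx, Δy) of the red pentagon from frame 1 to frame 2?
(2.7, -0.5)

The red pentagon was at (3.4, 8.9) in frame 1 and (6.1, 8.4) in frame 2.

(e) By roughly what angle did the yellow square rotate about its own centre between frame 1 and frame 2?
16° clockwise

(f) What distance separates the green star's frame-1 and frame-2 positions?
3.5

The green star moved from (9.7, 8.2) to (10.4, 4.8), a distance of √(0.7² + 3.4²) ≈ 3.5.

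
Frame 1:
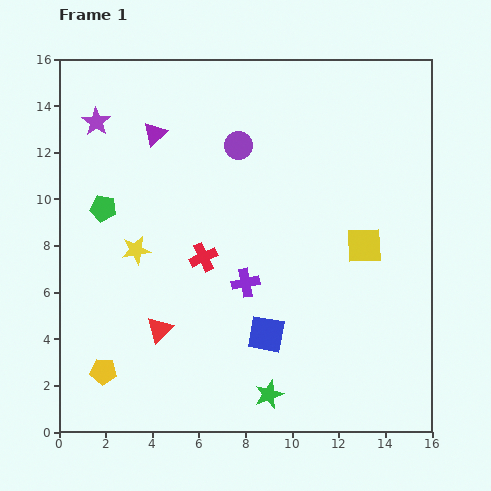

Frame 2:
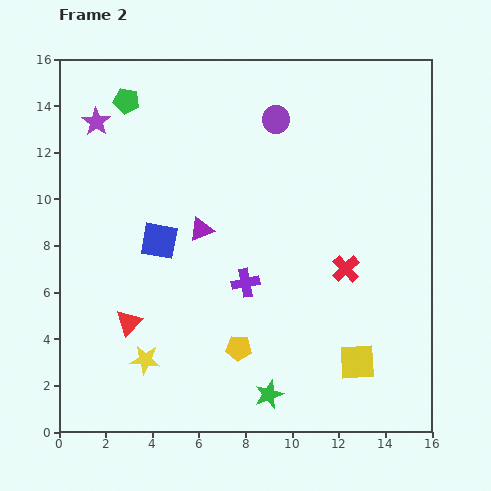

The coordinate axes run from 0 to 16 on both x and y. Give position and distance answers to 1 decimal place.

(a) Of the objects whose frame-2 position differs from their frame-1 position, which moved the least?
the red triangle

(moved 1.3)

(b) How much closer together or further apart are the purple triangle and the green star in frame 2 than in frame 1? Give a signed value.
-4.5

Distance in frame 1: 12.2. Distance in frame 2: 7.7.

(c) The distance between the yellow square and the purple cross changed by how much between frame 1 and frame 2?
+0.6

Distance in frame 1: 5.3. Distance in frame 2: 5.9.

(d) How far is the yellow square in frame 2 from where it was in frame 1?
5.0

The yellow square moved from (13.1, 8.0) to (12.8, 3.0), a distance of √(0.3² + 5.0²) ≈ 5.0.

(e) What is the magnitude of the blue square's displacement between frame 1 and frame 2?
6.1

The blue square moved from (8.9, 4.2) to (4.3, 8.2), a distance of √(4.6² + 4.0²) ≈ 6.1.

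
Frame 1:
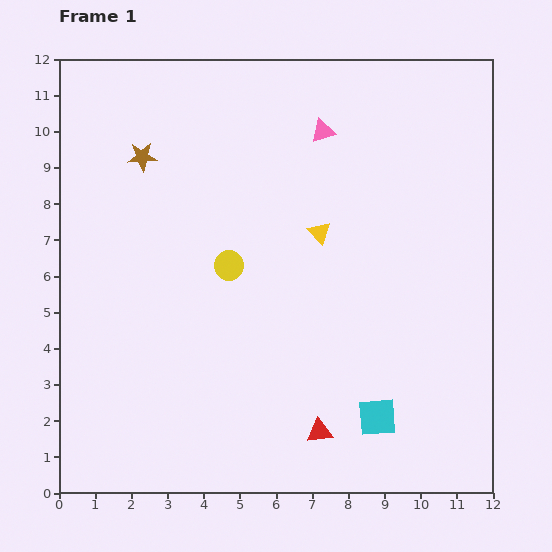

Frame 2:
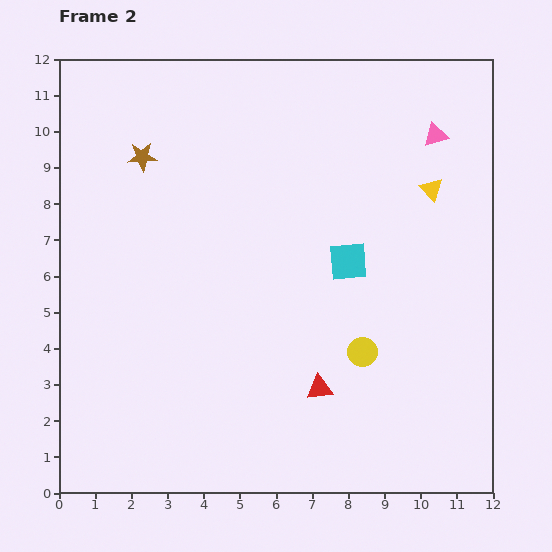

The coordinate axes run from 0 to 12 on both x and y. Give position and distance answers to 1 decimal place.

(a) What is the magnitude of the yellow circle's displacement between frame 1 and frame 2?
4.4

The yellow circle moved from (4.7, 6.3) to (8.4, 3.9), a distance of √(3.7² + 2.4²) ≈ 4.4.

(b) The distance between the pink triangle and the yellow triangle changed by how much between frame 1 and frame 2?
-1.3

Distance in frame 1: 2.8. Distance in frame 2: 1.5.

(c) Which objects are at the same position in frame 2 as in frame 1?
the brown star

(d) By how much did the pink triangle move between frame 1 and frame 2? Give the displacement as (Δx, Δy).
(3.1, -0.1)

The pink triangle was at (7.3, 10.0) in frame 1 and (10.4, 9.9) in frame 2.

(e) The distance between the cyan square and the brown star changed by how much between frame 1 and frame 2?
-3.3

Distance in frame 1: 9.7. Distance in frame 2: 6.4.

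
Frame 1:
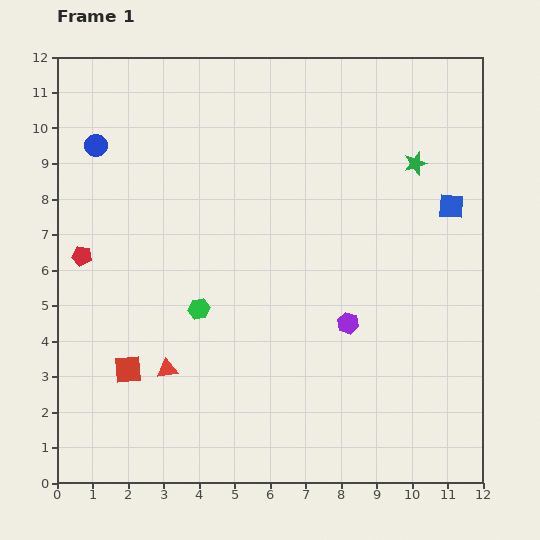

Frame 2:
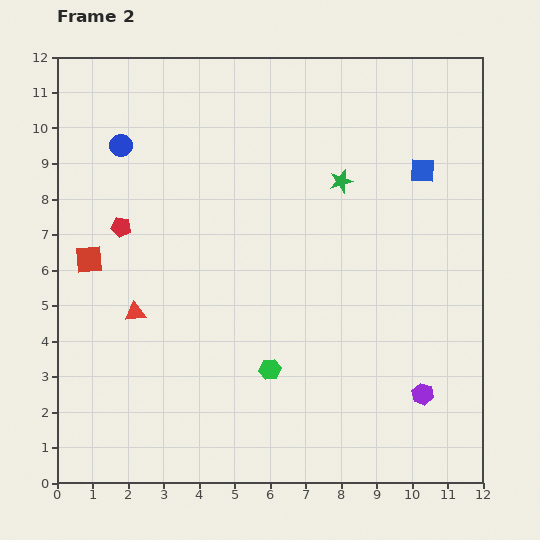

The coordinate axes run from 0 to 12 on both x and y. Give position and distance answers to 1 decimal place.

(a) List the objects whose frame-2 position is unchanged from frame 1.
none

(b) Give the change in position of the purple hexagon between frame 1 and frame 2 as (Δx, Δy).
(2.1, -2.0)

The purple hexagon was at (8.2, 4.5) in frame 1 and (10.3, 2.5) in frame 2.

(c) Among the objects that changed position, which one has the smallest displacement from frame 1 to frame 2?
the blue circle

(moved 0.7)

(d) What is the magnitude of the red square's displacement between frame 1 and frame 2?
3.3

The red square moved from (2.0, 3.2) to (0.9, 6.3), a distance of √(1.1² + 3.1²) ≈ 3.3.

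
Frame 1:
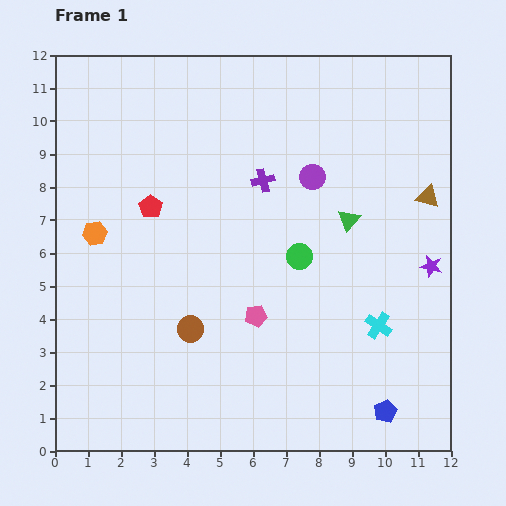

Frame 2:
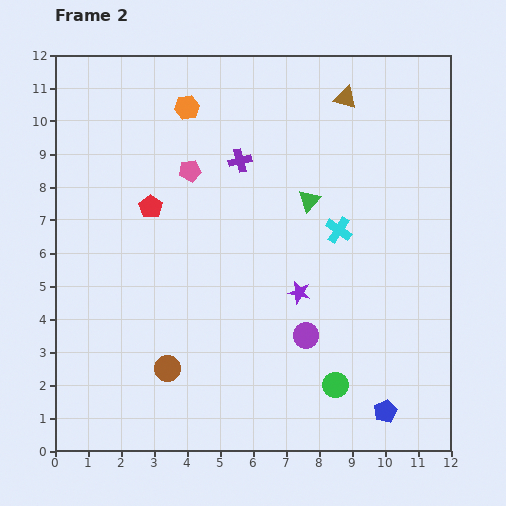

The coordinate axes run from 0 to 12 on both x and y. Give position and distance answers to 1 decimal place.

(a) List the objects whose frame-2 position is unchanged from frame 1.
the blue pentagon, the red pentagon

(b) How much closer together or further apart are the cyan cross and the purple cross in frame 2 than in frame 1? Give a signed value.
-1.9

Distance in frame 1: 5.6. Distance in frame 2: 3.7.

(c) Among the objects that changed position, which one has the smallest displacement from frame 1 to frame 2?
the purple cross

(moved 0.9)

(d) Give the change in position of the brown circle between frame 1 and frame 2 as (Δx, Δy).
(-0.7, -1.2)

The brown circle was at (4.1, 3.7) in frame 1 and (3.4, 2.5) in frame 2.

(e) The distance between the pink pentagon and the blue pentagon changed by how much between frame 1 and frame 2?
+4.5

Distance in frame 1: 4.9. Distance in frame 2: 9.4.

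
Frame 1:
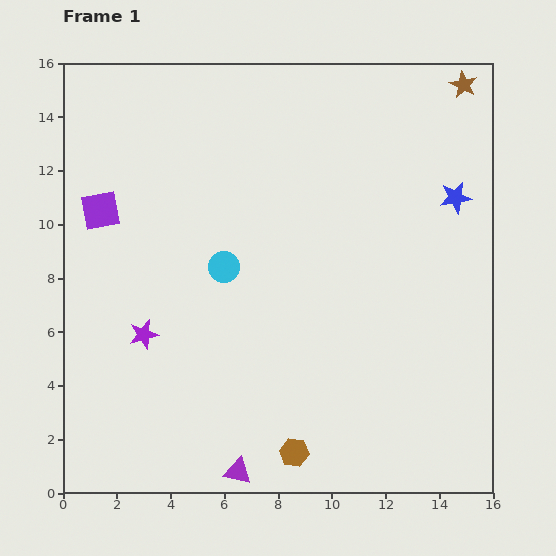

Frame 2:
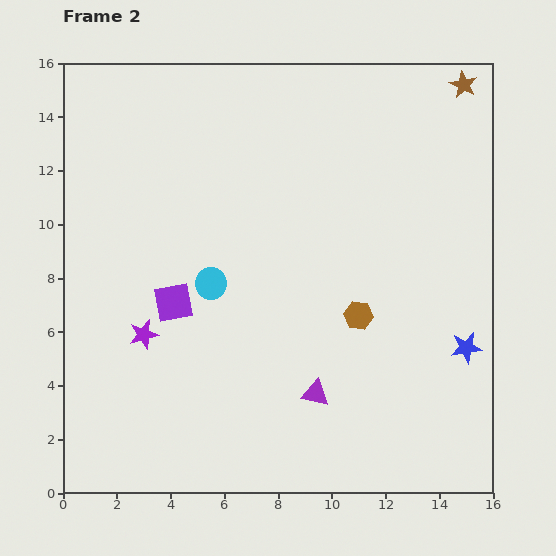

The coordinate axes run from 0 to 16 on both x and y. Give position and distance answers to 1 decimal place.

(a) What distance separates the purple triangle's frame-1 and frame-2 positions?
4.1

The purple triangle moved from (6.5, 0.8) to (9.4, 3.7), a distance of √(2.9² + 2.9²) ≈ 4.1.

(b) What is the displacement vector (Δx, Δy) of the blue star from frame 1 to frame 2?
(0.4, -5.6)

The blue star was at (14.6, 11.0) in frame 1 and (15.0, 5.4) in frame 2.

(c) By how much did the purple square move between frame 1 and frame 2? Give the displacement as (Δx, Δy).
(2.7, -3.4)

The purple square was at (1.4, 10.5) in frame 1 and (4.1, 7.1) in frame 2.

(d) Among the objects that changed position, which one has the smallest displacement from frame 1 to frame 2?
the cyan circle

(moved 0.8)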